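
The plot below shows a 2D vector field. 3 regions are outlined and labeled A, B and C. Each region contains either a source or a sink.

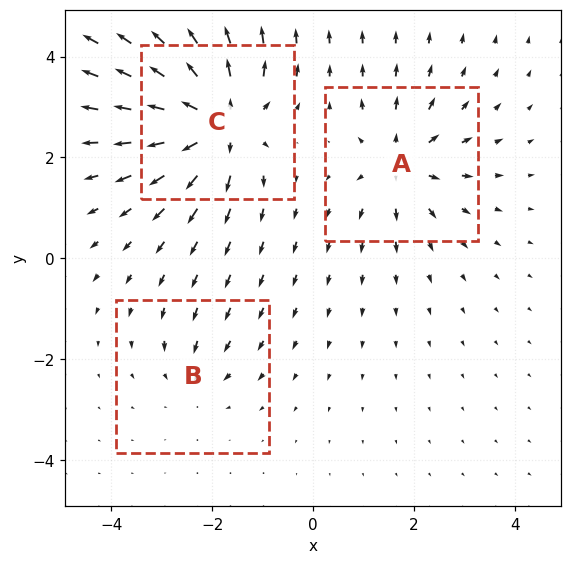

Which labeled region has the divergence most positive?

Divergence at each region's feature centre — A: about +4, B: about -2, C: about +6. Region C is most positive.

C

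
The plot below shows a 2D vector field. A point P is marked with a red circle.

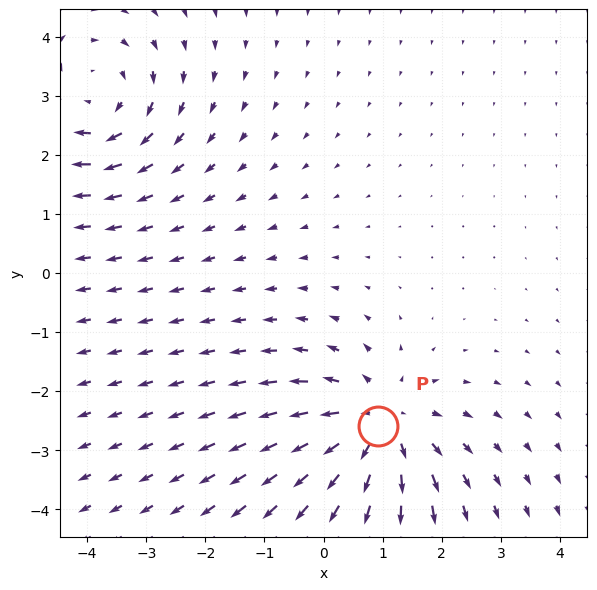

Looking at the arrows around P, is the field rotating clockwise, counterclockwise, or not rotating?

not rotating

Near P at (0.9, -2.6) the arrows show no circulation. The curl there is ≈0.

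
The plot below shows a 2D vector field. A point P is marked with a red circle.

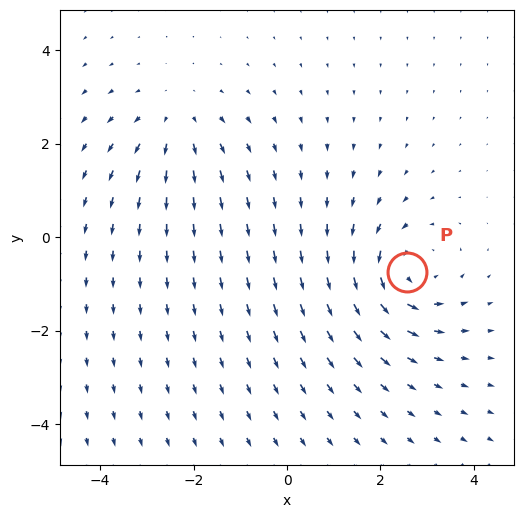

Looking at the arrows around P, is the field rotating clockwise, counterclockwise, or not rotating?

Near P at (2.6, -0.8) the arrows circulate counterclockwise. The curl (z-component) there is about +4; positive curl means counterclockwise rotation.

counterclockwise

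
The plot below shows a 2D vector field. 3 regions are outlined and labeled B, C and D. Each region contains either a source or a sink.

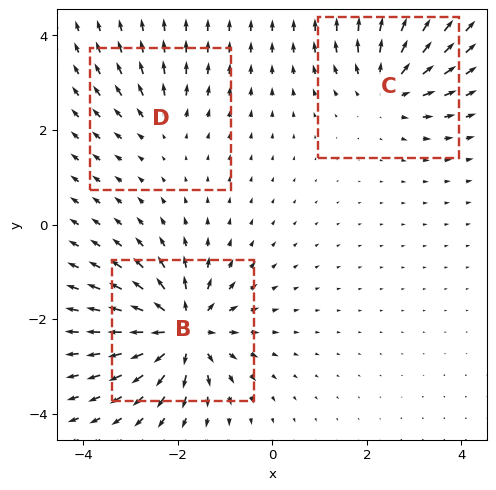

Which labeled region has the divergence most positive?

B

Divergence at each region's feature centre — B: about +6, C: about +4, D: about +2. Region B is most positive.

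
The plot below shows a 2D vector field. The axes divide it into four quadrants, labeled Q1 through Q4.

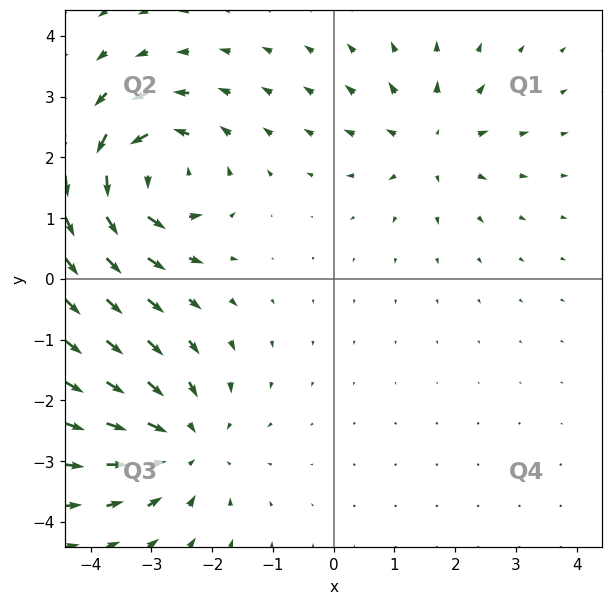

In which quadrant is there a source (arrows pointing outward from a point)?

The source sits at approximately (1.6, 2.2), which lies in quadrant Q1. The divergence there is about +3, positive as expected for a source.

Q1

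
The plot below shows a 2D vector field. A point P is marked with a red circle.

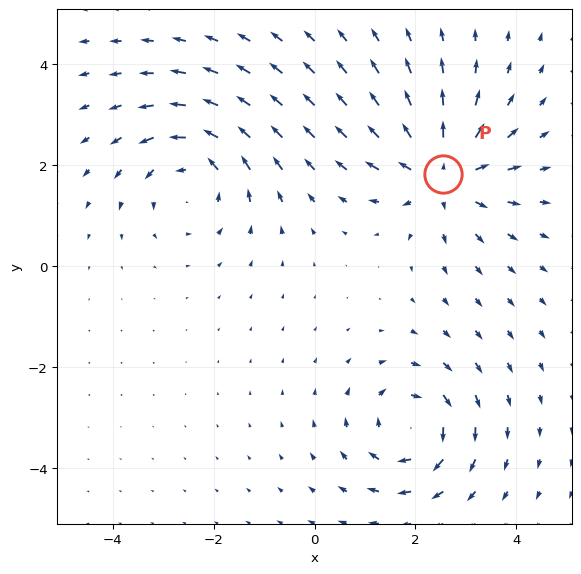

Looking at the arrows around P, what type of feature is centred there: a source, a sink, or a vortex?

source

At P (2.5, 1.8) the arrows spread outward. Divergence about +4, curl ≈0 — positive divergence with near-zero curl is a source.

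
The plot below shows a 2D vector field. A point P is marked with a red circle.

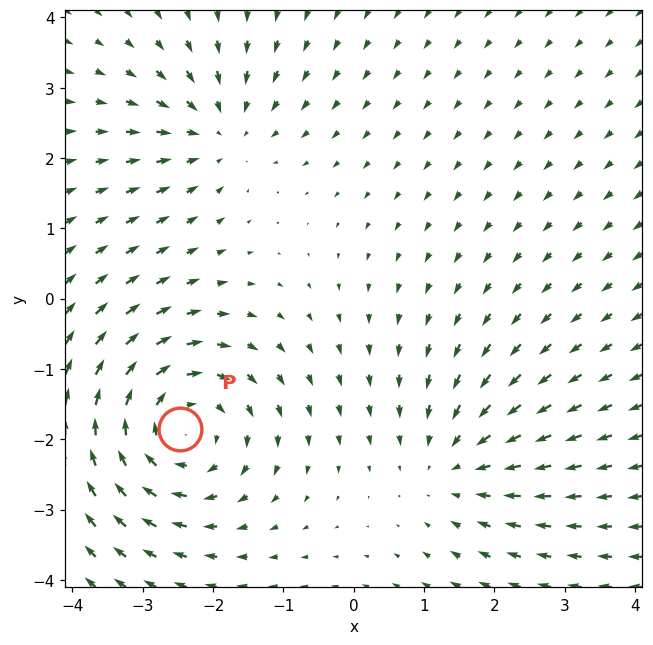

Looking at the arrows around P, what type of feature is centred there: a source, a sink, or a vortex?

vortex

At P (-2.5, -1.8) the arrows circulate clockwise. Divergence ≈0, curl about -4 — near-zero divergence with nonzero curl is a vortex.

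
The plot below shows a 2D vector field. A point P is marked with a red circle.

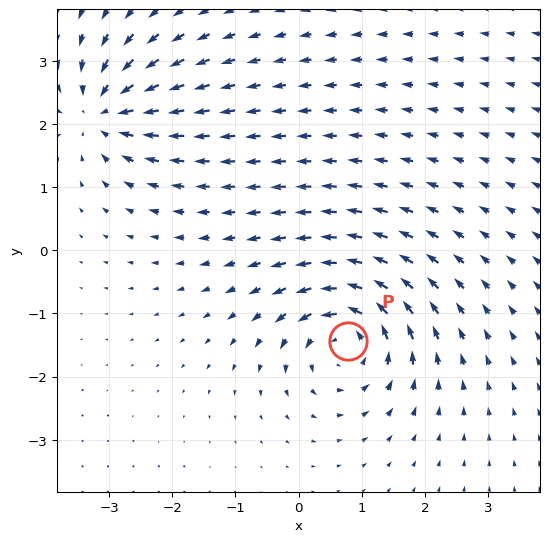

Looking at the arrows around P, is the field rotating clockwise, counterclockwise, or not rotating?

Near P at (0.8, -1.4) the arrows circulate counterclockwise. The curl (z-component) there is about +6; positive curl means counterclockwise rotation.

counterclockwise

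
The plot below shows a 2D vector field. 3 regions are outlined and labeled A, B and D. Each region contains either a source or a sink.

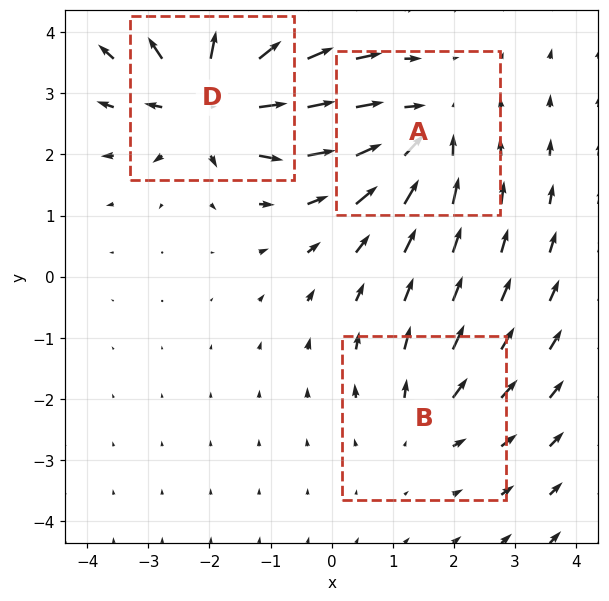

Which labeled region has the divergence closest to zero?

Divergence at each region's feature centre — A: about -3, B: about +2, D: about +5. Region B is closest to zero.

B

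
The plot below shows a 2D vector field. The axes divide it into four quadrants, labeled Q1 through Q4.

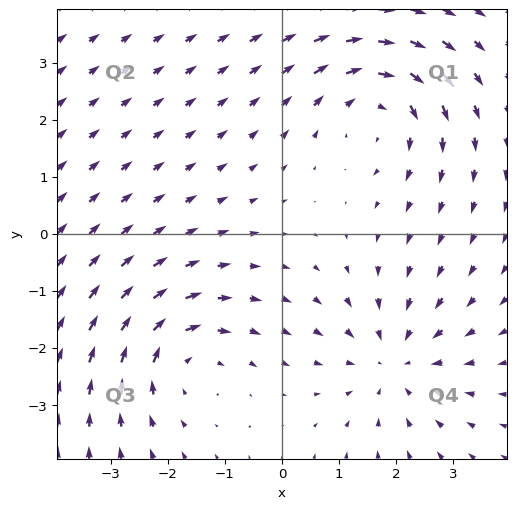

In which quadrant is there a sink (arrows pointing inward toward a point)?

The sink sits at approximately (2.0, -2.2), which lies in quadrant Q4. The divergence there is about -3, negative as expected for a sink.

Q4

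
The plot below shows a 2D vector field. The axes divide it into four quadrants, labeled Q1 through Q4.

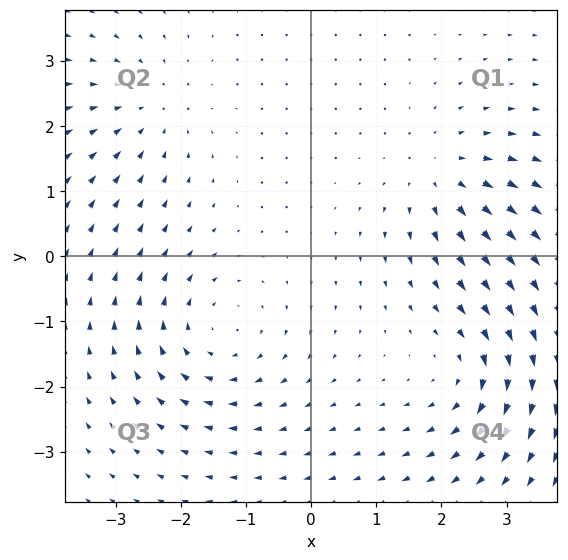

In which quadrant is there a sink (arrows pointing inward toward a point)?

Q2

The sink sits at approximately (-2.4, 2.3), which lies in quadrant Q2. The divergence there is about -3, negative as expected for a sink.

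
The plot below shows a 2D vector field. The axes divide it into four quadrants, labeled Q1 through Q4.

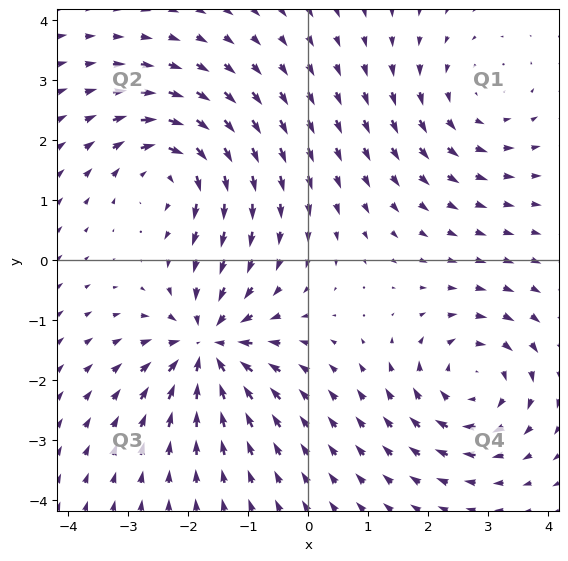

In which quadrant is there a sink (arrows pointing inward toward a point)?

The sink sits at approximately (-1.7, -1.4), which lies in quadrant Q3. The divergence there is about -7, negative as expected for a sink.

Q3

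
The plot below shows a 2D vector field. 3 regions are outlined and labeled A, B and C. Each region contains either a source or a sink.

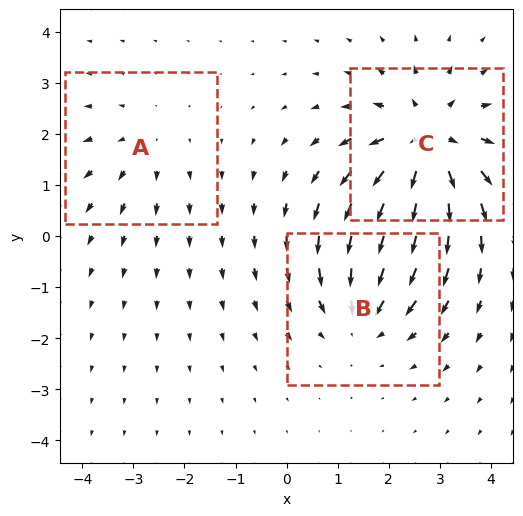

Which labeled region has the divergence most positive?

C

Divergence at each region's feature centre — A: about +2, B: about -3, C: about +4. Region C is most positive.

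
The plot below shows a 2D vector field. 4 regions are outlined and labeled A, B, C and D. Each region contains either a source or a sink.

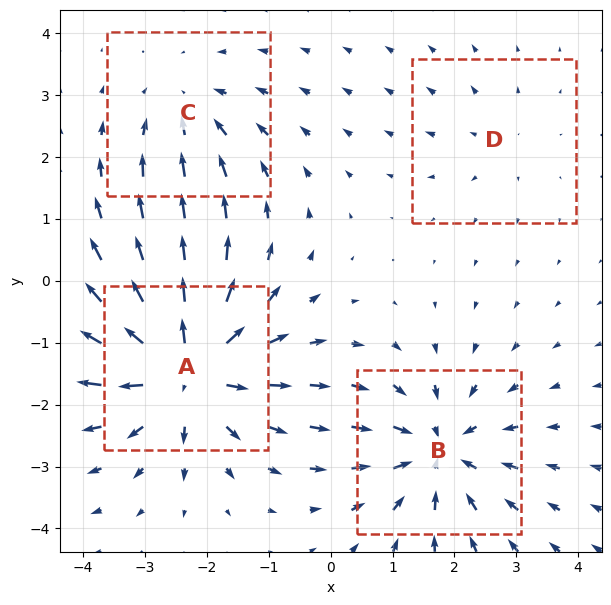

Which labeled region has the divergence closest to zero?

Divergence at each region's feature centre — A: about +7, B: about -5, C: about -3, D: about +2. Region D is closest to zero.

D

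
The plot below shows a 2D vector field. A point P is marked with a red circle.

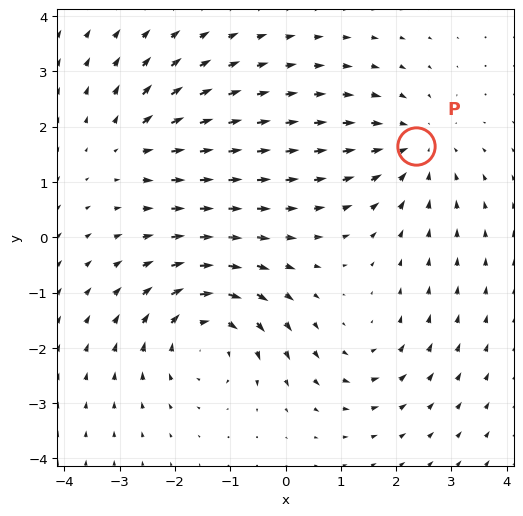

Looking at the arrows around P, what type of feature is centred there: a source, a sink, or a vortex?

At P (2.4, 1.6) the arrows converge inward. Divergence about -3, curl ≈0 — negative divergence with near-zero curl is a sink.

sink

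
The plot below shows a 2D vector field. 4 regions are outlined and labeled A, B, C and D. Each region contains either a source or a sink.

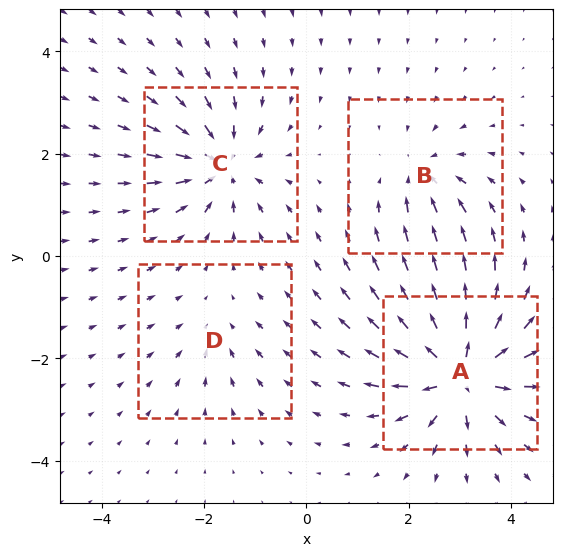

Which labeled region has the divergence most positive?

A

Divergence at each region's feature centre — A: about +9, B: about -4, C: about -6, D: about -2. Region A is most positive.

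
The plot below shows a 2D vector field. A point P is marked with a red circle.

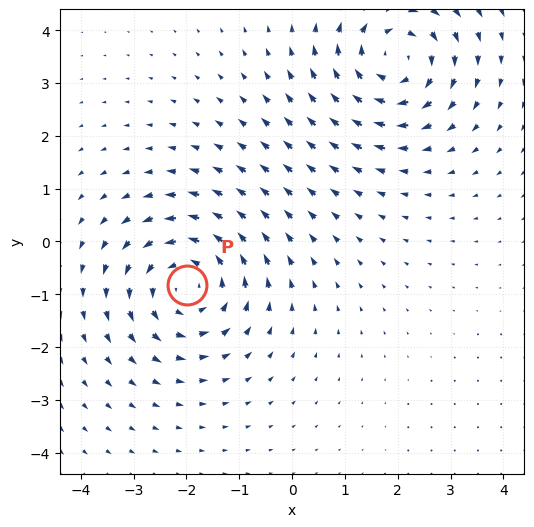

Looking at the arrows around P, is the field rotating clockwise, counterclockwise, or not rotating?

Near P at (-2.0, -0.8) the arrows circulate counterclockwise. The curl (z-component) there is about +4; positive curl means counterclockwise rotation.

counterclockwise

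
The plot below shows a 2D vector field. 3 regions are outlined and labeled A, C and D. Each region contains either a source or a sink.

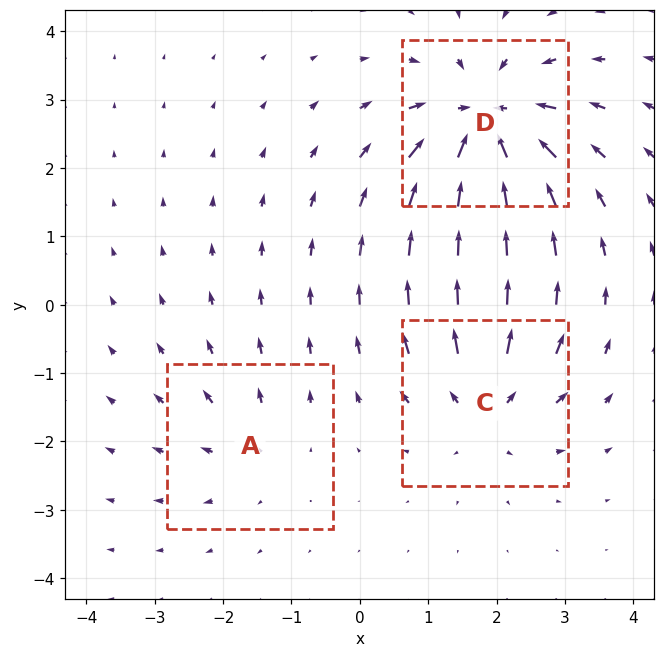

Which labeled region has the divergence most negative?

D

Divergence at each region's feature centre — A: about +2, C: about +4, D: about -6. Region D is most negative.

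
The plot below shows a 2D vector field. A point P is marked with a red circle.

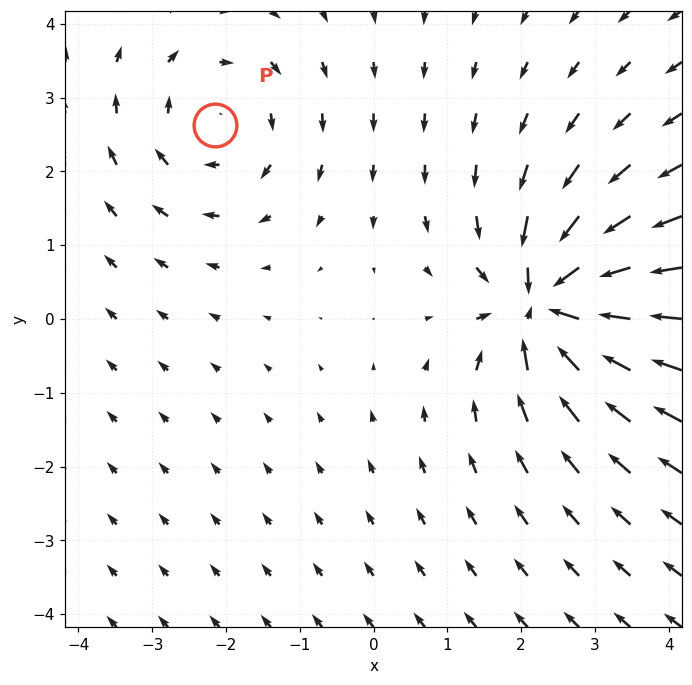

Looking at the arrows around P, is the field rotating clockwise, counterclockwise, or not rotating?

clockwise

Near P at (-2.1, 2.6) the arrows circulate clockwise. The curl (z-component) there is about -3; negative curl means clockwise rotation.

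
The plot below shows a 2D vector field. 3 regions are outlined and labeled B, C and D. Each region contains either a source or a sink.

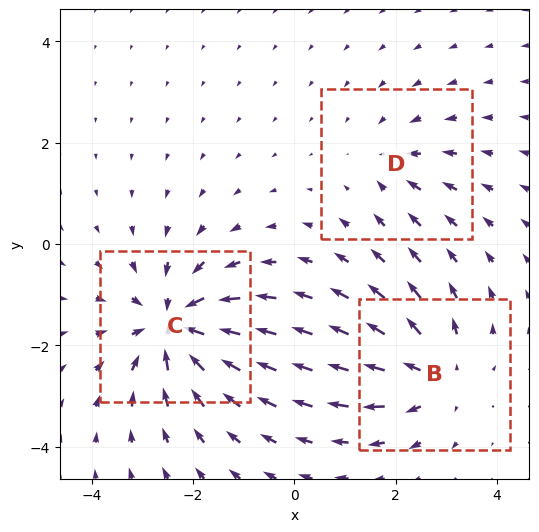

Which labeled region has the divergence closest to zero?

Divergence at each region's feature centre — B: about +3, C: about -5, D: about -2. Region D is closest to zero.

D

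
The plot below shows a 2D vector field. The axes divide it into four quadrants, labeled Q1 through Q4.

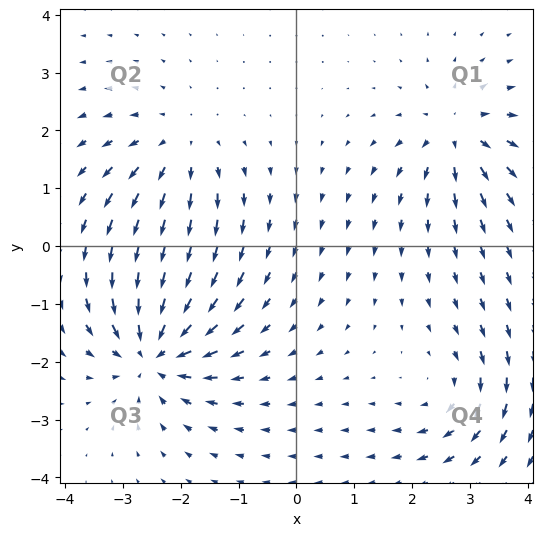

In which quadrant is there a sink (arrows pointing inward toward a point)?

Q3

The sink sits at approximately (-2.5, -1.8), which lies in quadrant Q3. The divergence there is about -6, negative as expected for a sink.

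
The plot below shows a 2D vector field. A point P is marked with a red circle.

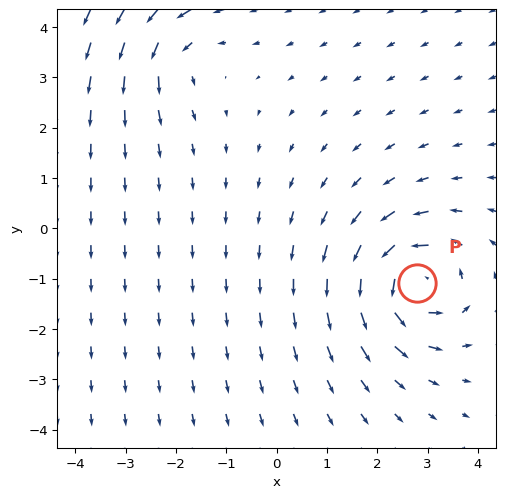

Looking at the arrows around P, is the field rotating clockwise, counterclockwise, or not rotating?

Near P at (2.8, -1.1) the arrows circulate counterclockwise. The curl (z-component) there is about +7; positive curl means counterclockwise rotation.

counterclockwise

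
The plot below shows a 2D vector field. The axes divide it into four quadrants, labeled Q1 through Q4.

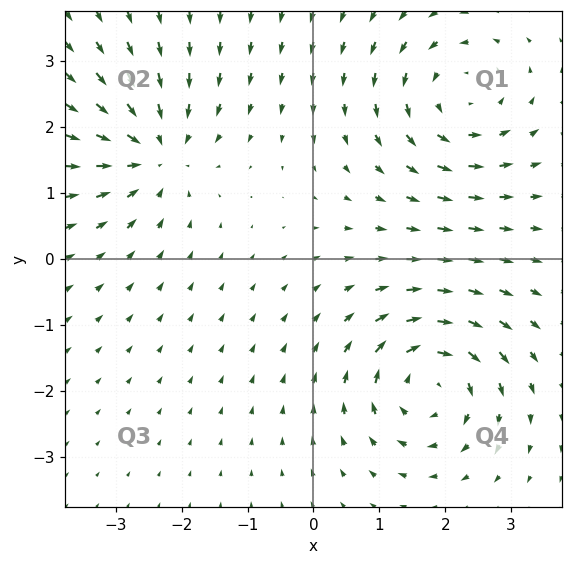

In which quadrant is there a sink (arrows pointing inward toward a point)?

Q2

The sink sits at approximately (-2.4, 1.6), which lies in quadrant Q2. The divergence there is about -5, negative as expected for a sink.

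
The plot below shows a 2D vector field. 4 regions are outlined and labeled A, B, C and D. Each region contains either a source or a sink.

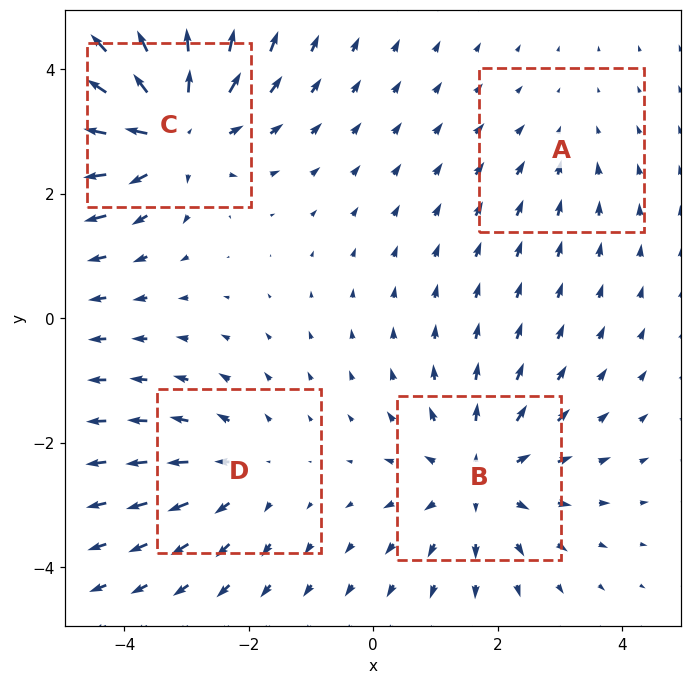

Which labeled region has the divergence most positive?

C

Divergence at each region's feature centre — A: about -2, B: about +4, C: about +6, D: about +3. Region C is most positive.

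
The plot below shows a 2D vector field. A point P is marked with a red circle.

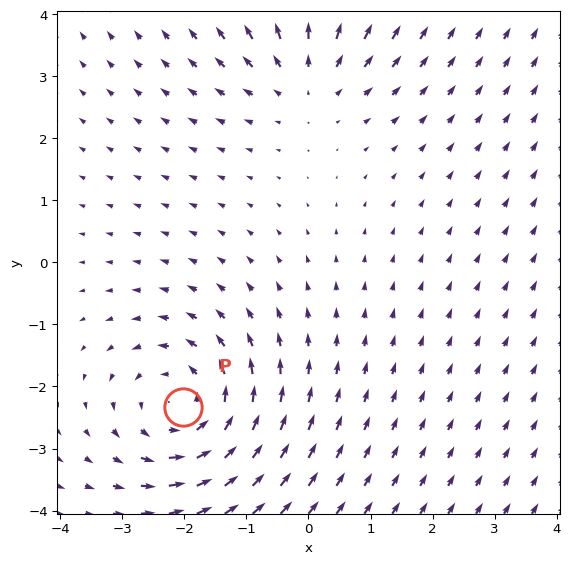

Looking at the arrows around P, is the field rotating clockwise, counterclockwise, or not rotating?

Near P at (-2.0, -2.3) the arrows circulate counterclockwise. The curl (z-component) there is about +4; positive curl means counterclockwise rotation.

counterclockwise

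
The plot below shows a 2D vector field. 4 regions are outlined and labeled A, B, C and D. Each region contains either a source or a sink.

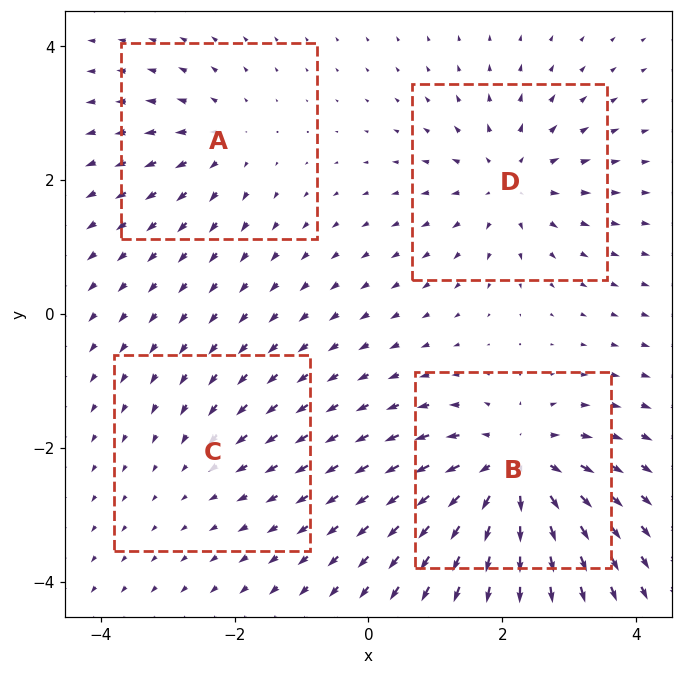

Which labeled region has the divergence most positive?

B

Divergence at each region's feature centre — A: about +4, B: about +8, C: about -2, D: about +5. Region B is most positive.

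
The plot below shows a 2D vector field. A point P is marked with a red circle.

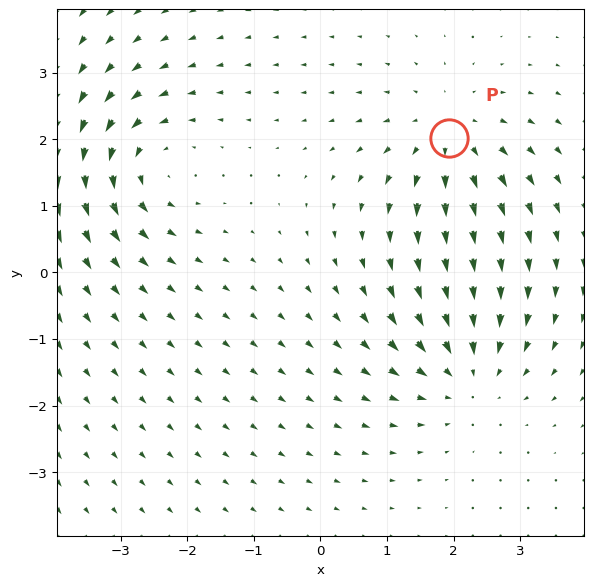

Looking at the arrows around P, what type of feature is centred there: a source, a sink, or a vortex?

At P (1.9, 2.0) the arrows spread outward. Divergence about +4, curl ≈0 — positive divergence with near-zero curl is a source.

source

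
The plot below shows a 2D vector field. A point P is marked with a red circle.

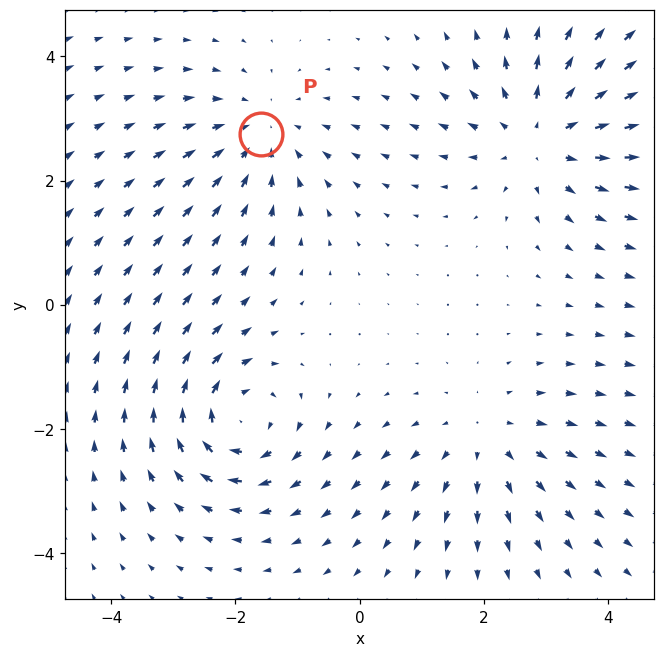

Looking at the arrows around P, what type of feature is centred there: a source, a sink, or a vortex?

sink

At P (-1.6, 2.8) the arrows converge inward. Divergence about -3, curl ≈0 — negative divergence with near-zero curl is a sink.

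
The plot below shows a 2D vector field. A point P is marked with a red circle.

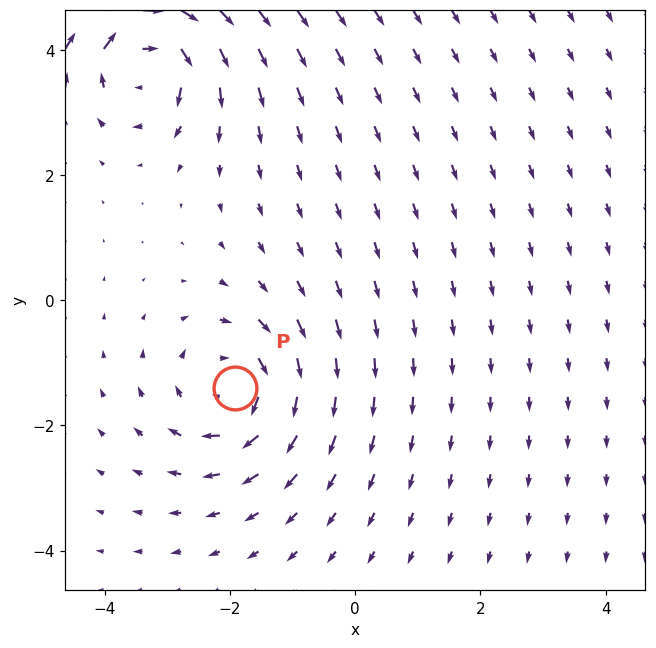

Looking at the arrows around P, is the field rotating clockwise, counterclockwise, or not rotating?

Near P at (-1.9, -1.4) the arrows circulate clockwise. The curl (z-component) there is about -4; negative curl means clockwise rotation.

clockwise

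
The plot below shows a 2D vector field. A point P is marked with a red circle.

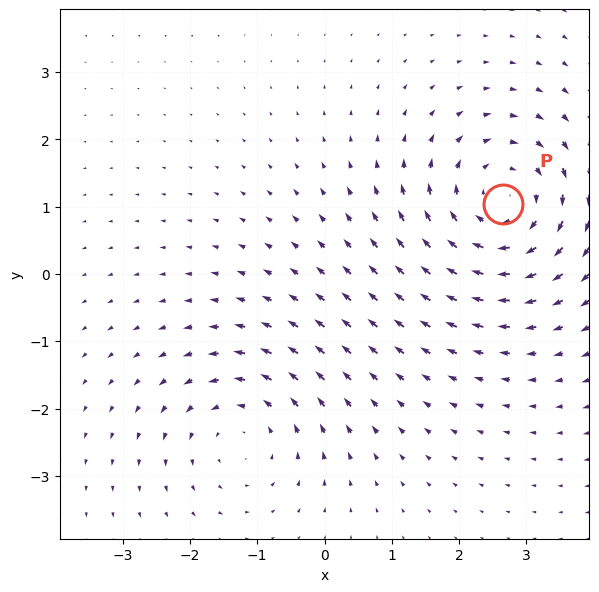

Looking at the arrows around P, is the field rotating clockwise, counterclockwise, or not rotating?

Near P at (2.6, 1.0) the arrows circulate clockwise. The curl (z-component) there is about -5; negative curl means clockwise rotation.

clockwise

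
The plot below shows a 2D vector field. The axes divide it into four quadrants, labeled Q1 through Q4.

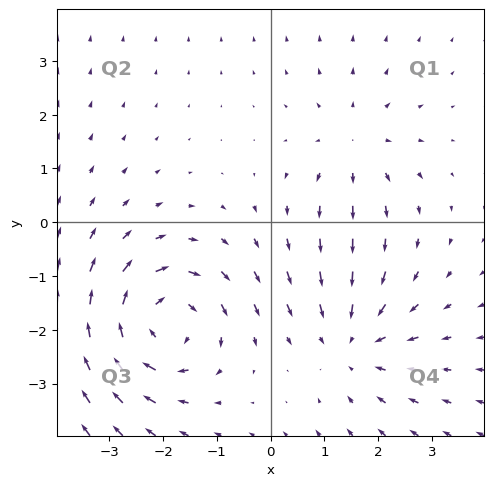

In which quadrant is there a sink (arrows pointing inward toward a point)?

Q4

The sink sits at approximately (1.5, -2.2), which lies in quadrant Q4. The divergence there is about -3, negative as expected for a sink.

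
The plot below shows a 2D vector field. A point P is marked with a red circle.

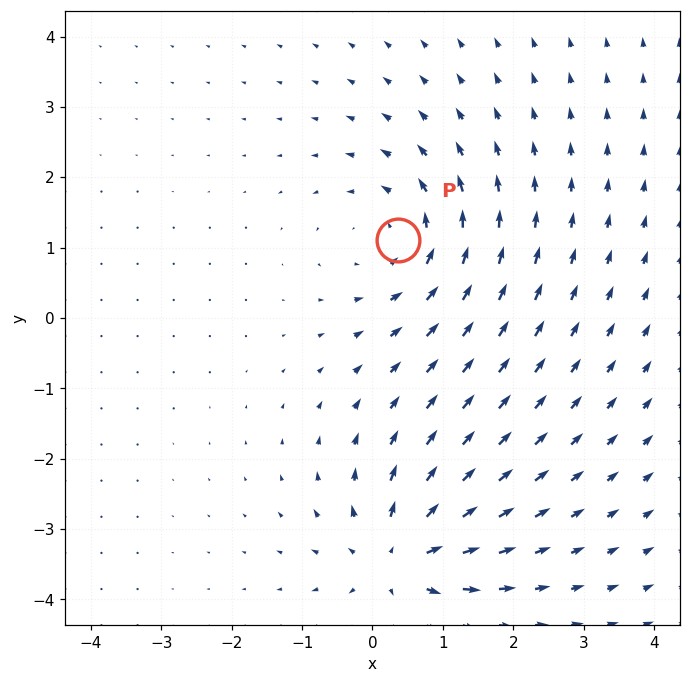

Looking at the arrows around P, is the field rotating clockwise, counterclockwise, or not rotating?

Near P at (0.4, 1.1) the arrows circulate counterclockwise. The curl (z-component) there is about +4; positive curl means counterclockwise rotation.

counterclockwise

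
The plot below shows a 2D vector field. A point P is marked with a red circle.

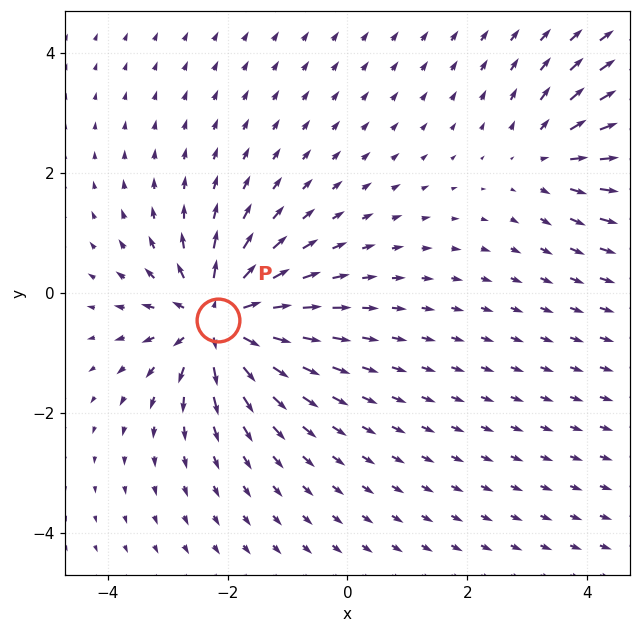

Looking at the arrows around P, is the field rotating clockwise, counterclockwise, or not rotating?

Near P at (-2.2, -0.4) the arrows show no circulation. The curl there is ≈0.

not rotating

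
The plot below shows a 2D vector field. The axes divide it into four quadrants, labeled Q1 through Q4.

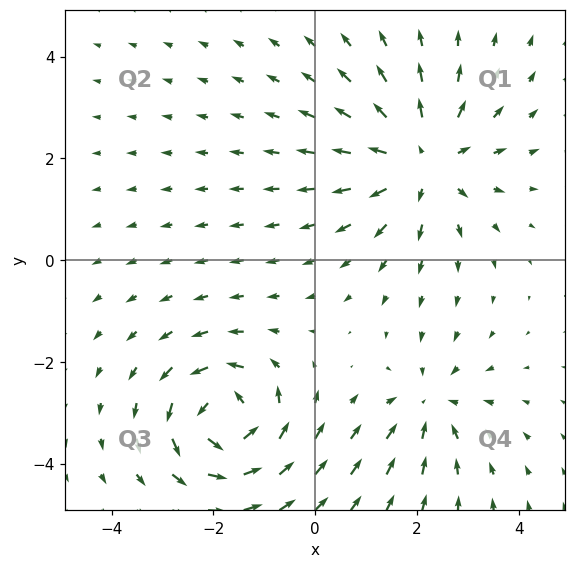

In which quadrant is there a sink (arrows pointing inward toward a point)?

Q4

The sink sits at approximately (2.3, -2.8), which lies in quadrant Q4. The divergence there is about -3, negative as expected for a sink.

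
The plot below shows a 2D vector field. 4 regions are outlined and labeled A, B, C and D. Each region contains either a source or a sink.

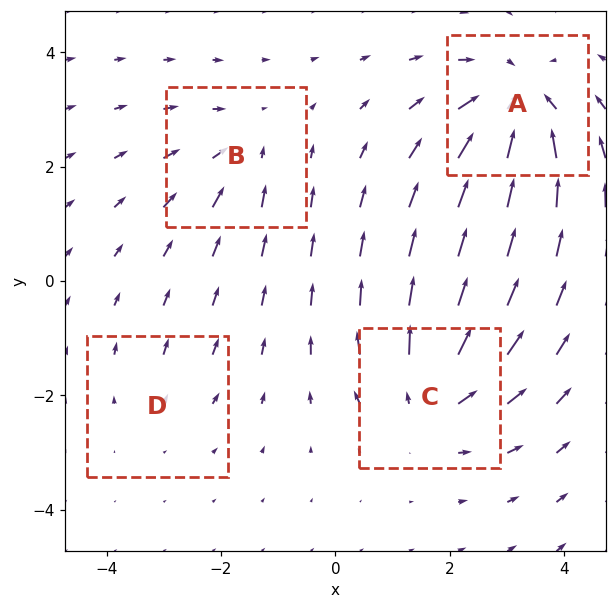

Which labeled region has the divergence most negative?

Divergence at each region's feature centre — A: about -7, B: about -4, C: about +6, D: about +2. Region A is most negative.

A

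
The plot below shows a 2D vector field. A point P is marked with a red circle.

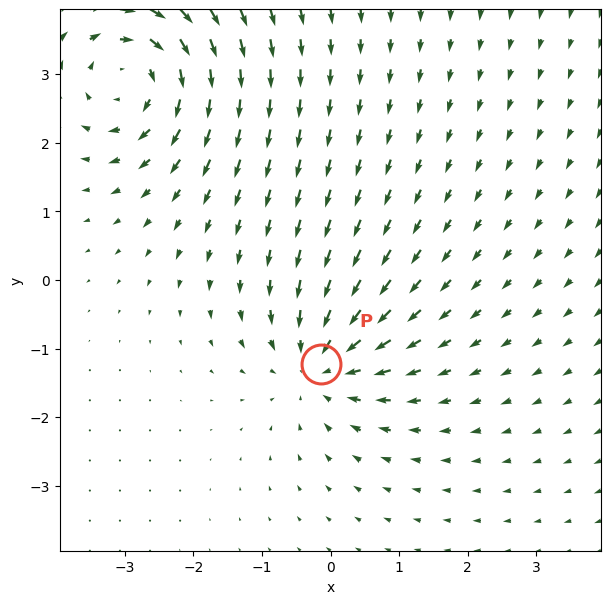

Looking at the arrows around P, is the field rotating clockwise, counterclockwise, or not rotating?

Near P at (-0.1, -1.2) the arrows show no circulation. The curl there is ≈0.

not rotating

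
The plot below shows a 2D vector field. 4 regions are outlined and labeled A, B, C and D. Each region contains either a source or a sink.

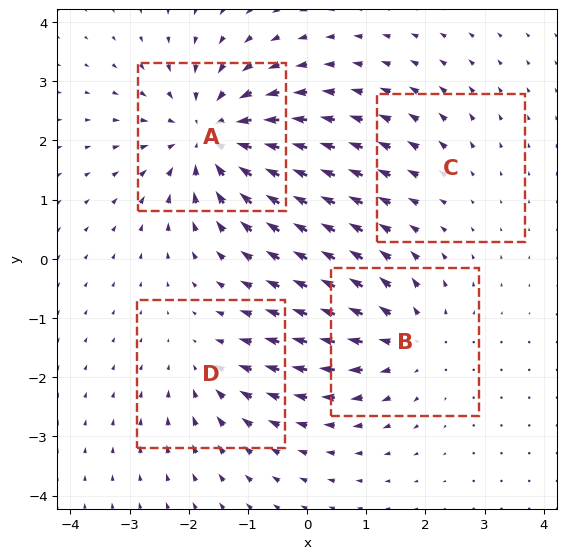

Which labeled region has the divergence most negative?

A

Divergence at each region's feature centre — A: about -7, B: about +5, C: about +2, D: about -3. Region A is most negative.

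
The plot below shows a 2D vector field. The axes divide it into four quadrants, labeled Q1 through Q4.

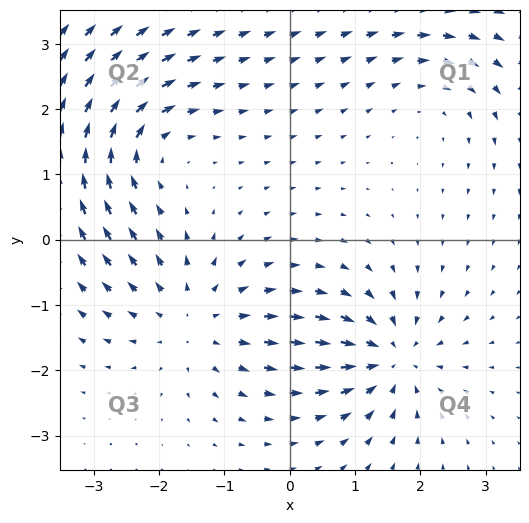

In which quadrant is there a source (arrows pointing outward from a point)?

The source sits at approximately (-1.5, -1.2), which lies in quadrant Q3. The divergence there is about +4, positive as expected for a source.

Q3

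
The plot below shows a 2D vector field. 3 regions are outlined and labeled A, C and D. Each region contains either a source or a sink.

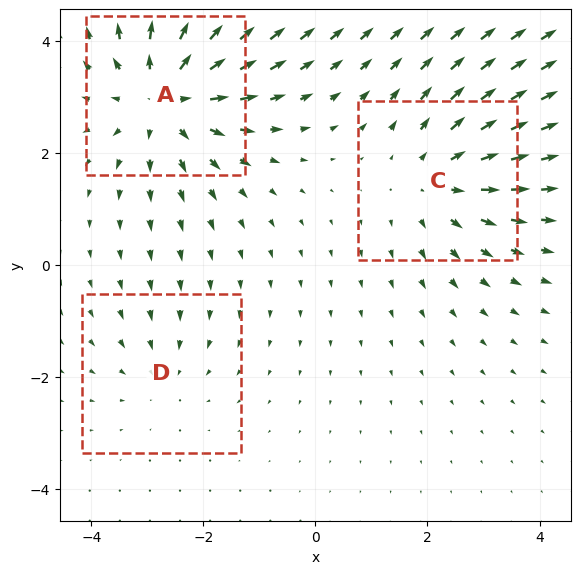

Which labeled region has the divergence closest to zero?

Divergence at each region's feature centre — A: about +4, C: about +3, D: about -2. Region D is closest to zero.

D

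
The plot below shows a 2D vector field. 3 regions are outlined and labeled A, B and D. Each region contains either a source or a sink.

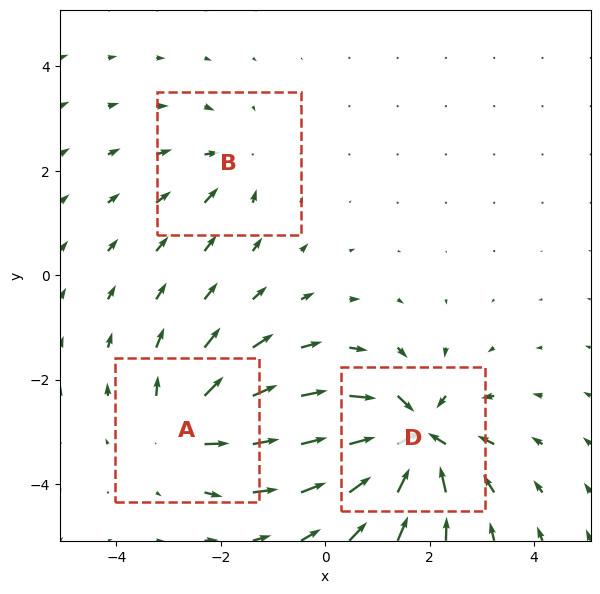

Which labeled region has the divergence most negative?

Divergence at each region's feature centre — A: about +4, B: about -2, D: about -6. Region D is most negative.

D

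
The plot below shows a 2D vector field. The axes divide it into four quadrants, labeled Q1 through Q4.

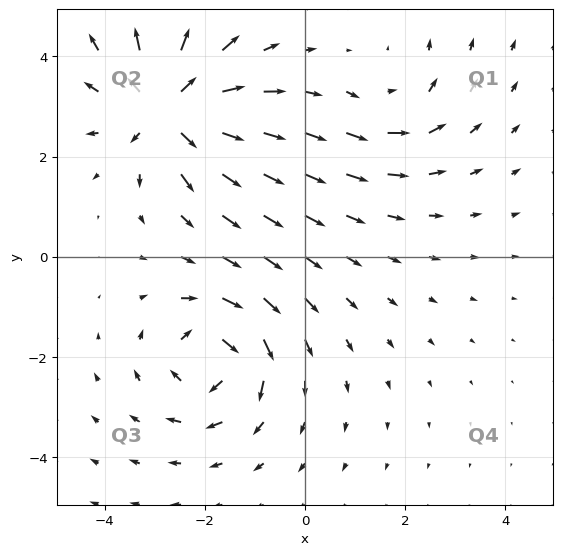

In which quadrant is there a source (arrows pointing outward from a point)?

The source sits at approximately (-2.7, 3.0), which lies in quadrant Q2. The divergence there is about +5, positive as expected for a source.

Q2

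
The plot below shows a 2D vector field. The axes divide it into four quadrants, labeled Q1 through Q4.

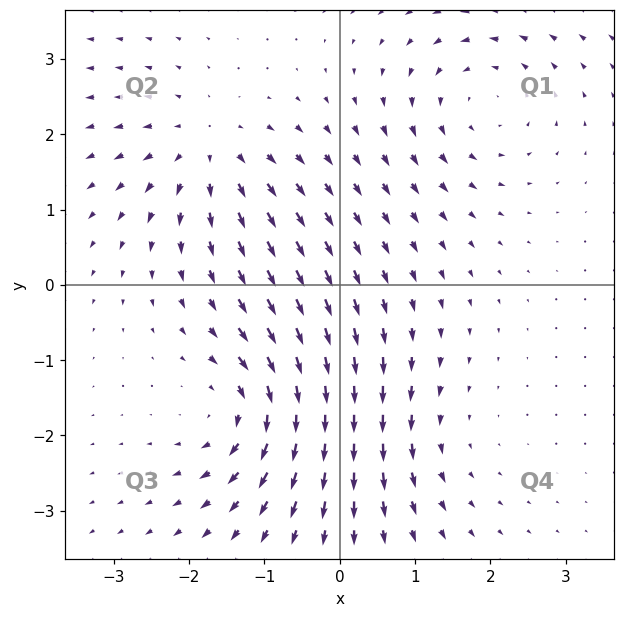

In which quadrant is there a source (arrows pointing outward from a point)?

The source sits at approximately (-1.7, 1.8), which lies in quadrant Q2. The divergence there is about +4, positive as expected for a source.

Q2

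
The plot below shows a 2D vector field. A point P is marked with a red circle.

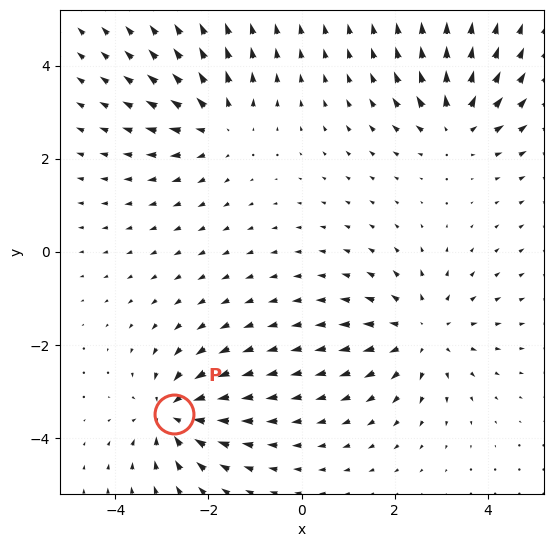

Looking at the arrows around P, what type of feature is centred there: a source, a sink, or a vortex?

At P (-2.7, -3.5) the arrows converge inward. Divergence about -5, curl ≈0 — negative divergence with near-zero curl is a sink.

sink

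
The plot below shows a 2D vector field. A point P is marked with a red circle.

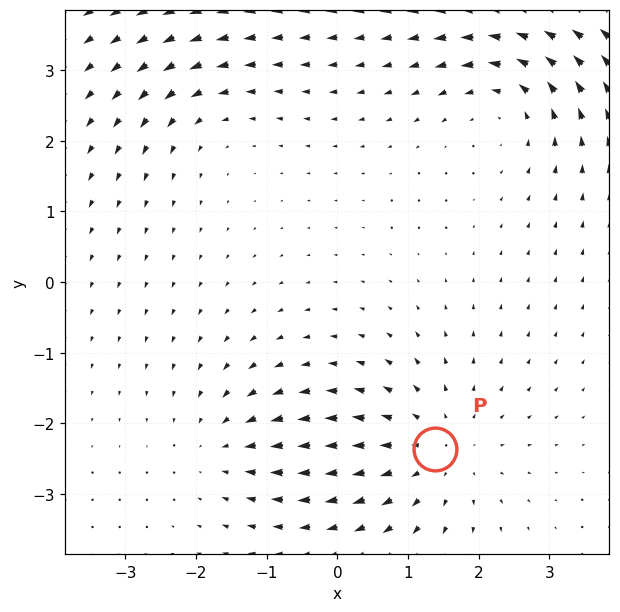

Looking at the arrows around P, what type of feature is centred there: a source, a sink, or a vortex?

source

At P (1.4, -2.4) the arrows spread outward. Divergence about +4, curl ≈0 — positive divergence with near-zero curl is a source.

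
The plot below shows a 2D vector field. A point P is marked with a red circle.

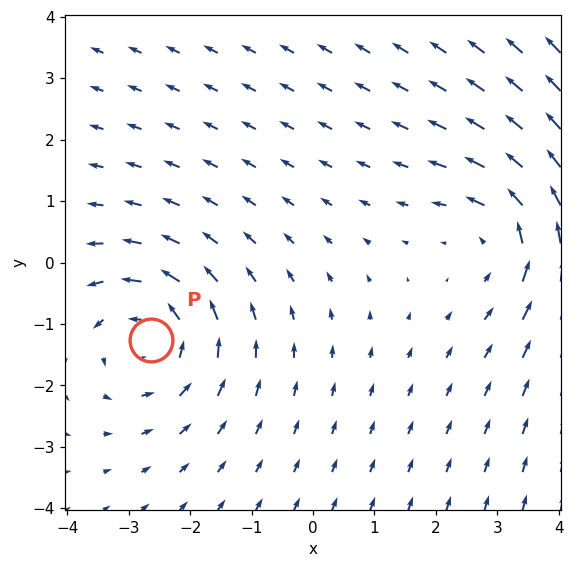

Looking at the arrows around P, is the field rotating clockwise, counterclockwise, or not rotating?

counterclockwise

Near P at (-2.6, -1.3) the arrows circulate counterclockwise. The curl (z-component) there is about +3; positive curl means counterclockwise rotation.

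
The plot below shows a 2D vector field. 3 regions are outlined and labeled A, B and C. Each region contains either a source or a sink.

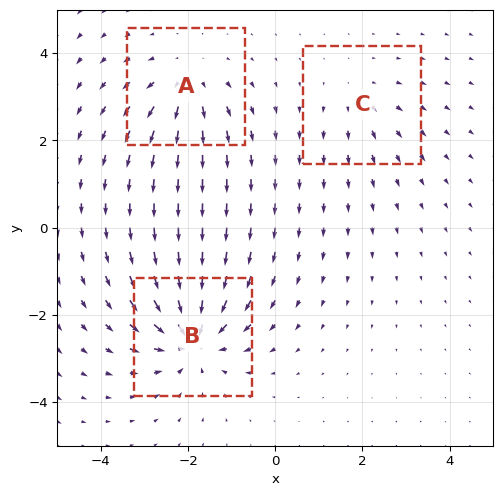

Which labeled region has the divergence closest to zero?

C

Divergence at each region's feature centre — A: about +3, B: about -5, C: about +2. Region C is closest to zero.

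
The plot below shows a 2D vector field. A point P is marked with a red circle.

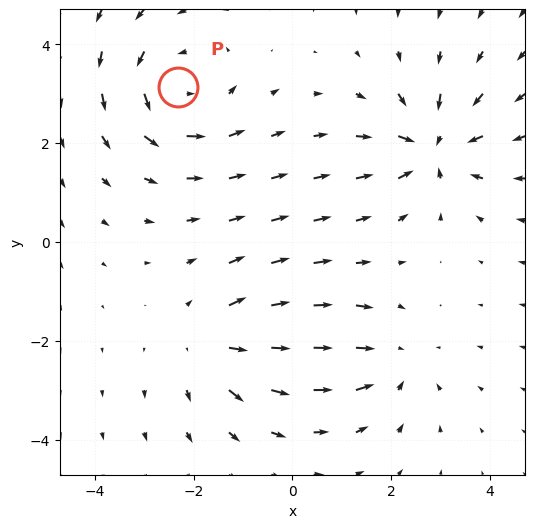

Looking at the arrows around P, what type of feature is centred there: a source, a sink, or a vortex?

At P (-2.3, 3.1) the arrows circulate counterclockwise. Divergence ≈0, curl about +4 — near-zero divergence with nonzero curl is a vortex.

vortex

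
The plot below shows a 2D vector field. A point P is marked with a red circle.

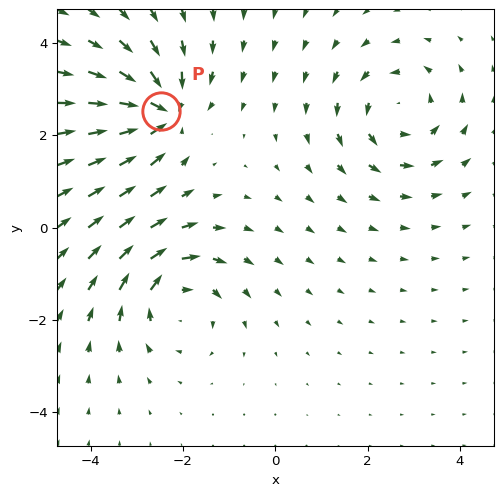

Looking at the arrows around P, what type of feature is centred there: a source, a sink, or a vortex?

sink

At P (-2.5, 2.5) the arrows converge inward. Divergence about -4, curl ≈0 — negative divergence with near-zero curl is a sink.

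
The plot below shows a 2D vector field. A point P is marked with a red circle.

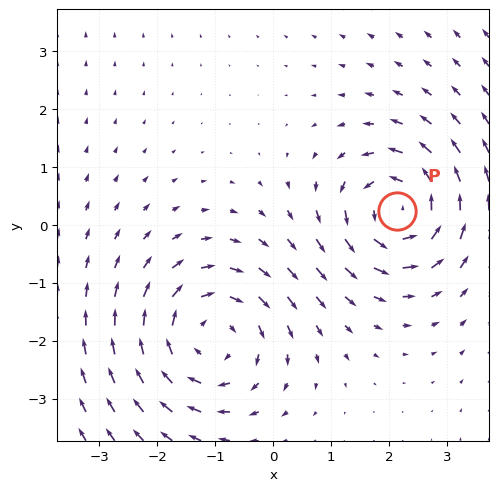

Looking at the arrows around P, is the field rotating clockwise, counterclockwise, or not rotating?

Near P at (2.1, 0.2) the arrows circulate counterclockwise. The curl (z-component) there is about +5; positive curl means counterclockwise rotation.

counterclockwise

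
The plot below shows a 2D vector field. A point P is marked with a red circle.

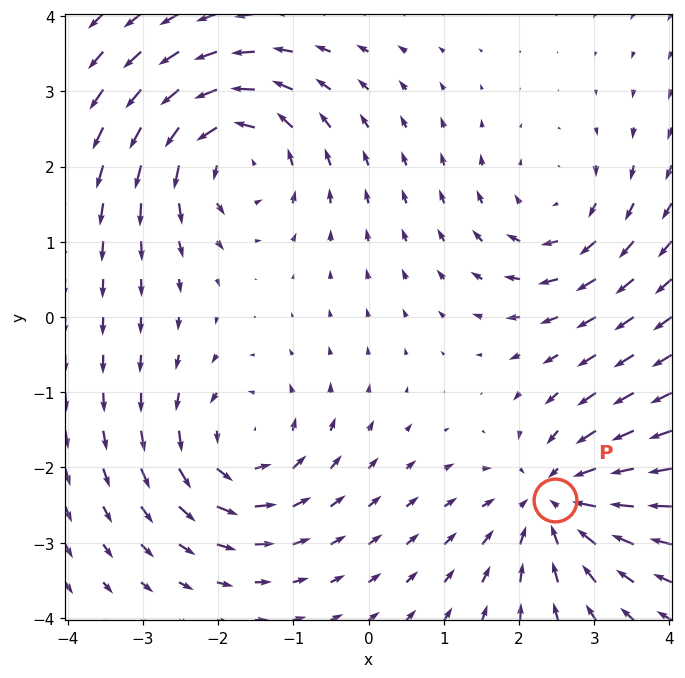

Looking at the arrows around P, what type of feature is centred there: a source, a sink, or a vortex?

At P (2.5, -2.4) the arrows converge inward. Divergence about -5, curl ≈0 — negative divergence with near-zero curl is a sink.

sink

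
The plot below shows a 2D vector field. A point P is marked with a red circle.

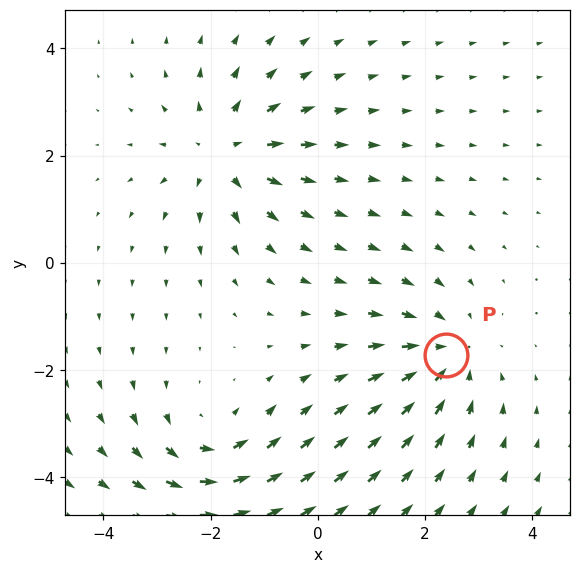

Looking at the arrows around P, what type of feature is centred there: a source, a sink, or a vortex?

sink

At P (2.4, -1.7) the arrows converge inward. Divergence about -4, curl ≈0 — negative divergence with near-zero curl is a sink.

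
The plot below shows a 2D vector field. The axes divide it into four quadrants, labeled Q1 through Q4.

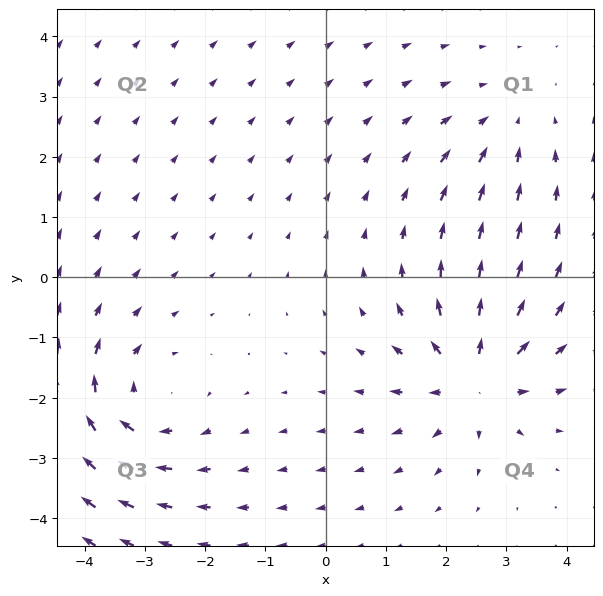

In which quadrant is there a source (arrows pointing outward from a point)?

Q4

The source sits at approximately (2.5, -1.7), which lies in quadrant Q4. The divergence there is about +6, positive as expected for a source.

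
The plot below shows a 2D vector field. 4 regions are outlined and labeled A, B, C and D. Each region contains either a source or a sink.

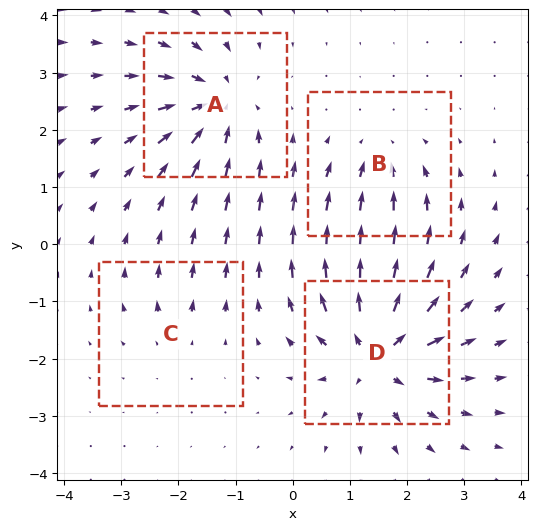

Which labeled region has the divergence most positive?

D

Divergence at each region's feature centre — A: about -6, B: about -4, C: about +2, D: about +8. Region D is most positive.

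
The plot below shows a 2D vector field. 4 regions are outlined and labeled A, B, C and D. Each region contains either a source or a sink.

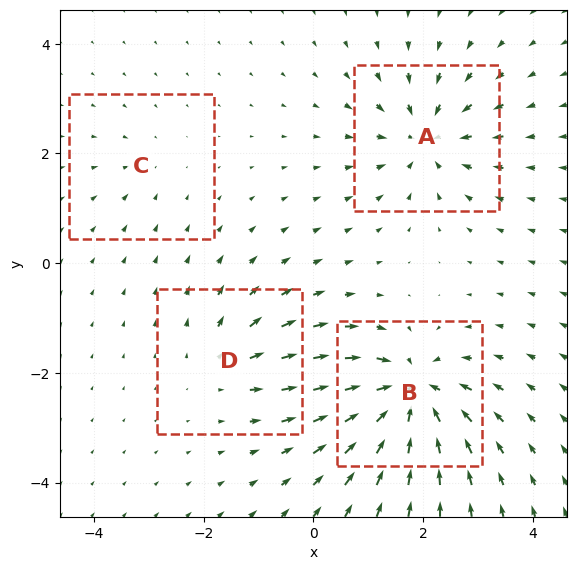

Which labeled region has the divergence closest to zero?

Divergence at each region's feature centre — A: about -6, B: about -9, C: about -2, D: about +4. Region C is closest to zero.

C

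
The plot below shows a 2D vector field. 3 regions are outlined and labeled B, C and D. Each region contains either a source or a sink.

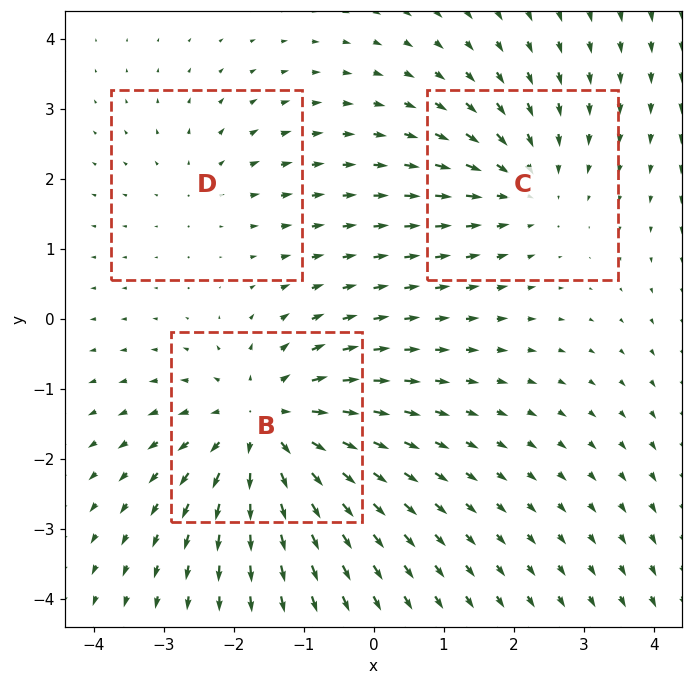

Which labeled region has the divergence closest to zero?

Divergence at each region's feature centre — B: about +4, C: about -3, D: about +2. Region D is closest to zero.

D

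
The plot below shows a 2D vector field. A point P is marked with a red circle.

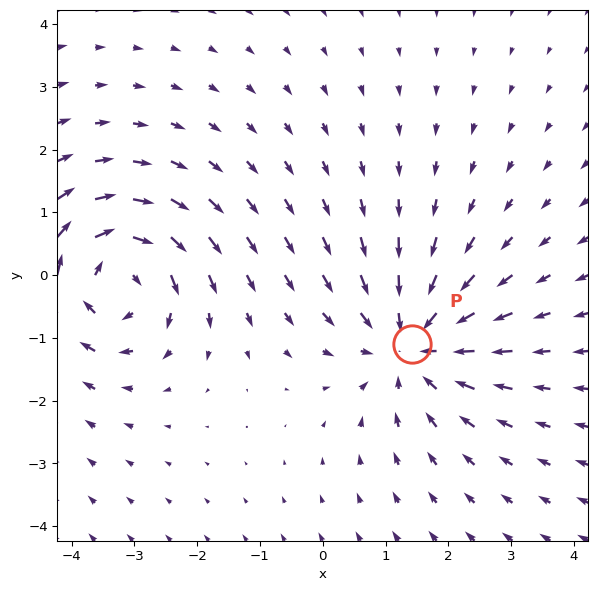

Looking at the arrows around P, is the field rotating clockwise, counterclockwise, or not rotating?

not rotating

Near P at (1.4, -1.1) the arrows show no circulation. The curl there is ≈0.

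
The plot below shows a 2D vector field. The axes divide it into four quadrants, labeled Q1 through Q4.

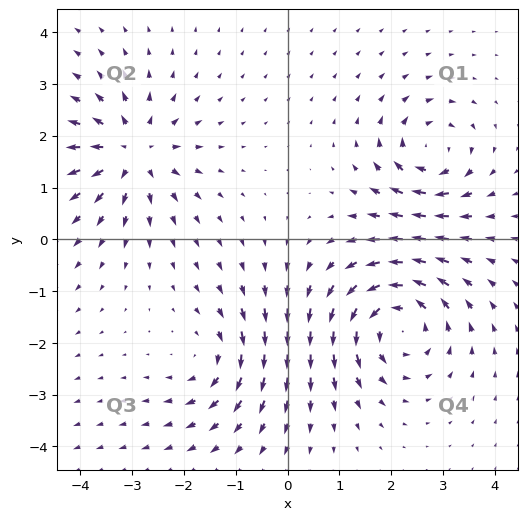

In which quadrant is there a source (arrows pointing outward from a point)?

Q2

The source sits at approximately (-3.0, 1.7), which lies in quadrant Q2. The divergence there is about +5, positive as expected for a source.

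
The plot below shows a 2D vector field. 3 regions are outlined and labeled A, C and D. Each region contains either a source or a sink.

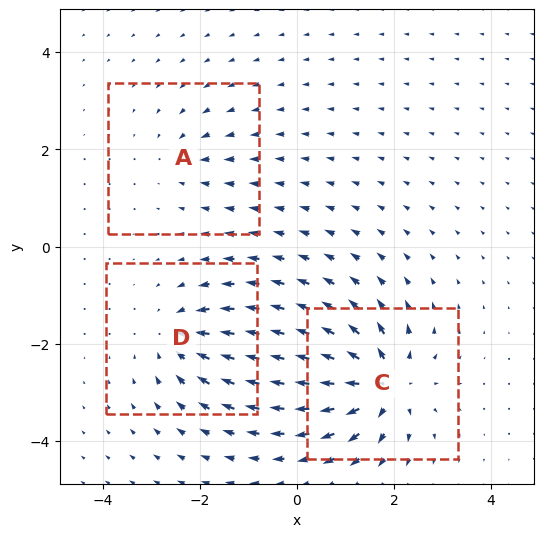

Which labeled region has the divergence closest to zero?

Divergence at each region's feature centre — A: about -3, C: about +7, D: about -4. Region A is closest to zero.

A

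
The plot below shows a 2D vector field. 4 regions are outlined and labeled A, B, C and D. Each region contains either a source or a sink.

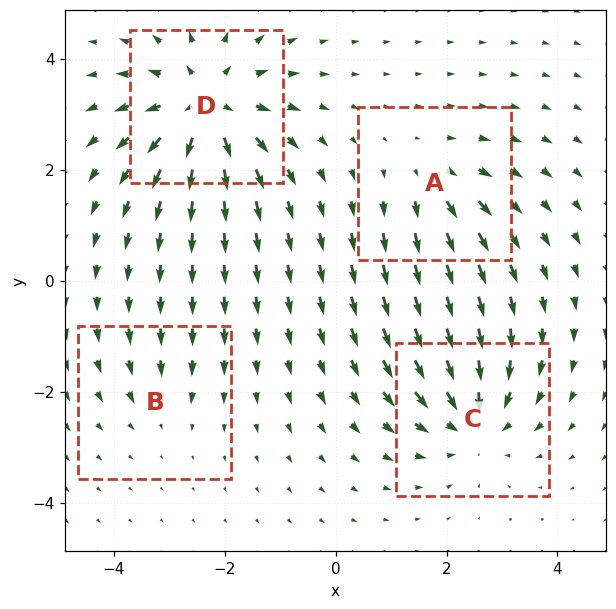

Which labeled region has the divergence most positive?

Divergence at each region's feature centre — A: about +3, B: about -2, C: about -5, D: about +6. Region D is most positive.

D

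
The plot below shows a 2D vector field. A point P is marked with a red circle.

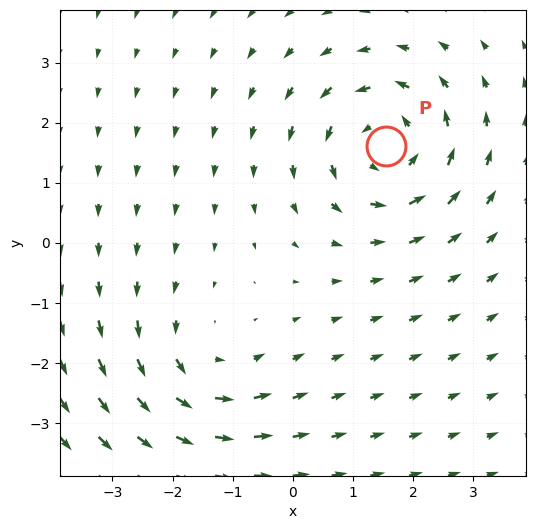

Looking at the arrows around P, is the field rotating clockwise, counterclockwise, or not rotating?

counterclockwise

Near P at (1.6, 1.6) the arrows circulate counterclockwise. The curl (z-component) there is about +4; positive curl means counterclockwise rotation.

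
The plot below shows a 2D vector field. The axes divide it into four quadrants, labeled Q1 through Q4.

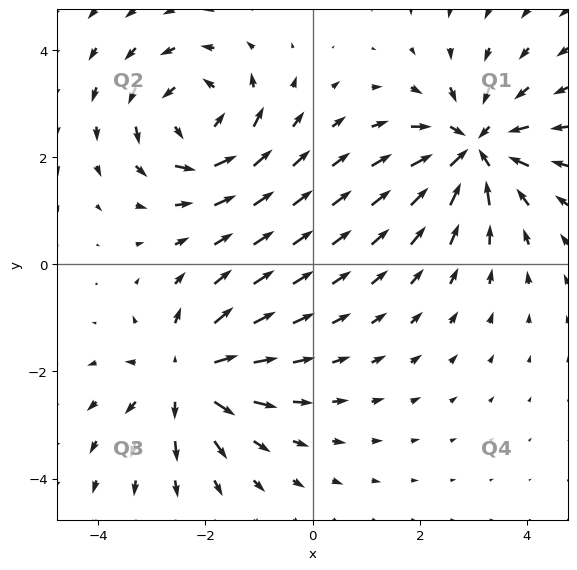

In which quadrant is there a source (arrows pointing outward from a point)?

The source sits at approximately (-2.3, -2.1), which lies in quadrant Q3. The divergence there is about +3, positive as expected for a source.

Q3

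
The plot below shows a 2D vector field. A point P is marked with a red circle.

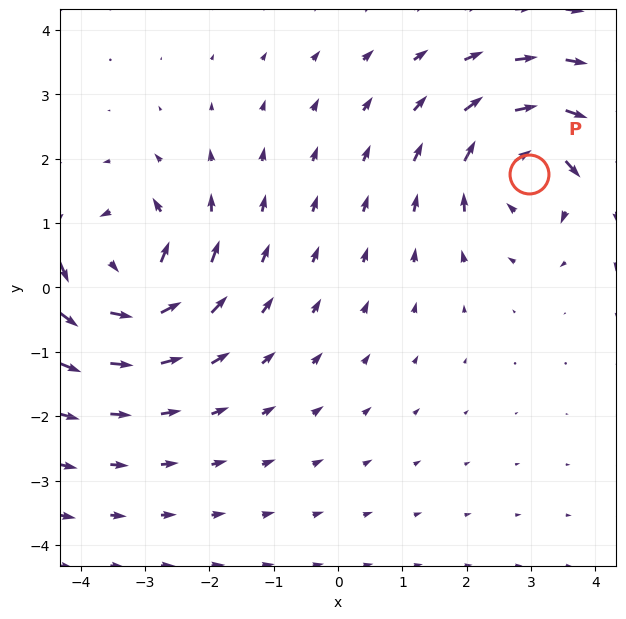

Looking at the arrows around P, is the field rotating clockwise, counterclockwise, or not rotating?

Near P at (3.0, 1.8) the arrows circulate clockwise. The curl (z-component) there is about -4; negative curl means clockwise rotation.

clockwise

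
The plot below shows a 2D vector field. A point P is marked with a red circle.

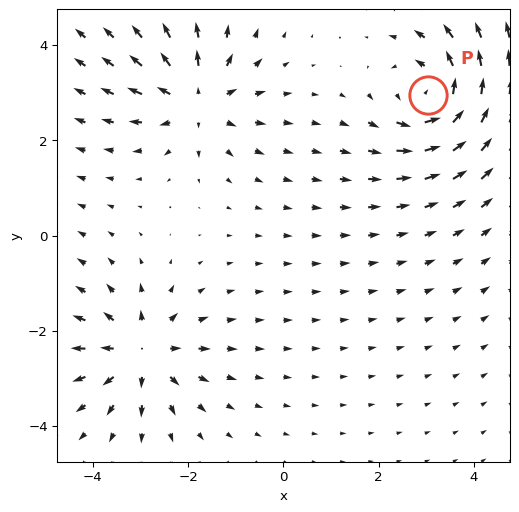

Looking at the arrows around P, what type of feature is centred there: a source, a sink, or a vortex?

vortex

At P (3.0, 3.0) the arrows circulate counterclockwise. Divergence ≈0, curl about +5 — near-zero divergence with nonzero curl is a vortex.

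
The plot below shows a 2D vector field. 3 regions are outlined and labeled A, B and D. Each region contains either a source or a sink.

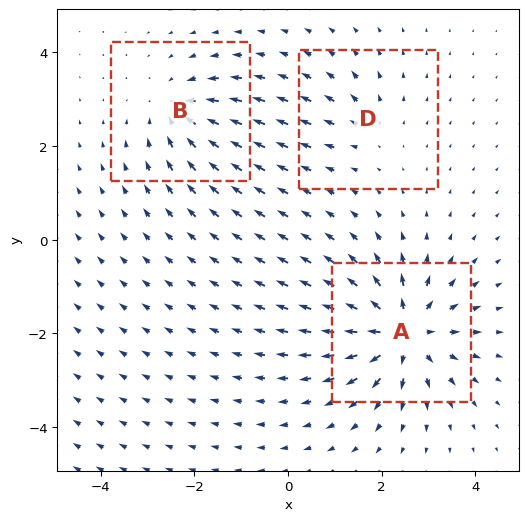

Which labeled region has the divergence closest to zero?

D

Divergence at each region's feature centre — A: about +6, B: about -3, D: about +2. Region D is closest to zero.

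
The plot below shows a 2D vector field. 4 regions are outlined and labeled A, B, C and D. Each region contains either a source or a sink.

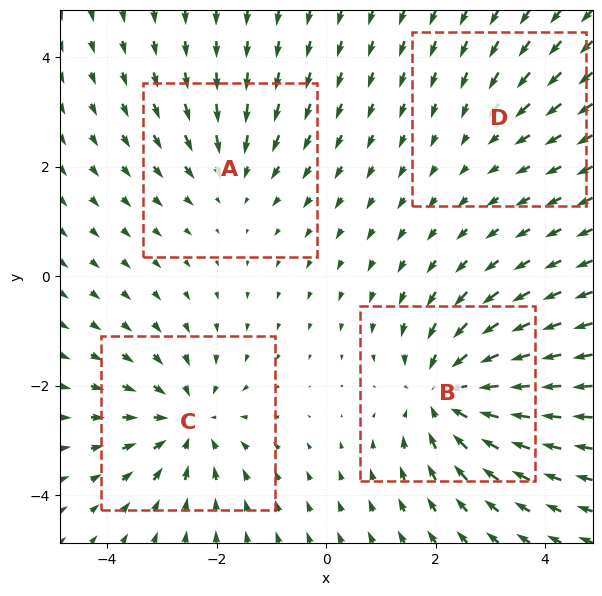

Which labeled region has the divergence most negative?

Divergence at each region's feature centre — A: about -3, B: about -6, C: about -5, D: about -2. Region B is most negative.

B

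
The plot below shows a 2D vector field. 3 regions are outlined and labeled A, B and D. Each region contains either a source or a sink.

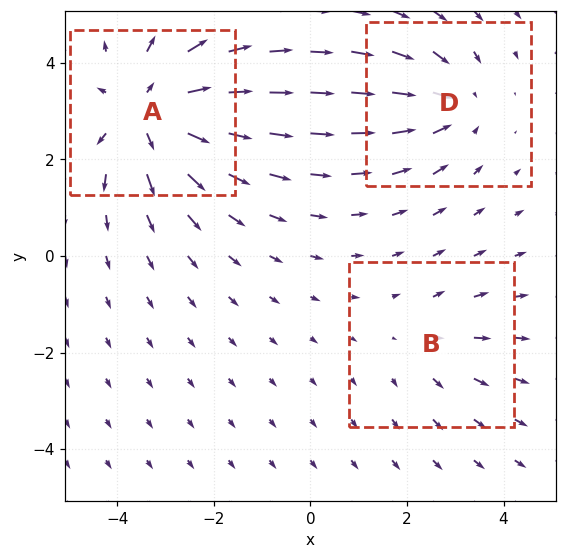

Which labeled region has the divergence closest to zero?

B

Divergence at each region's feature centre — A: about +4, B: about +2, D: about -3. Region B is closest to zero.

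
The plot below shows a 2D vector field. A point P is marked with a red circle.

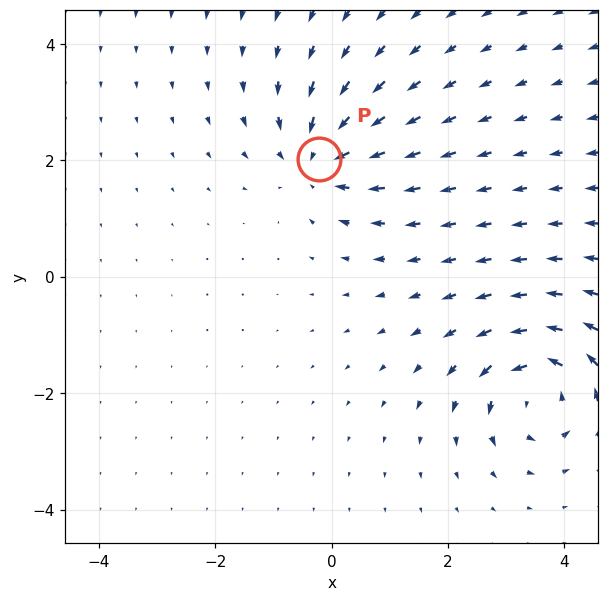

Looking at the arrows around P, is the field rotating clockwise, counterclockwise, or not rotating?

not rotating

Near P at (-0.2, 2.0) the arrows show no circulation. The curl there is ≈0.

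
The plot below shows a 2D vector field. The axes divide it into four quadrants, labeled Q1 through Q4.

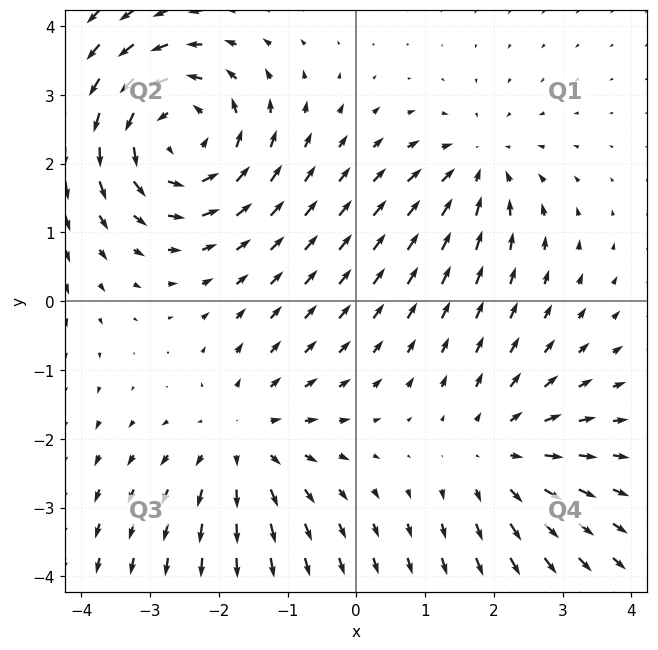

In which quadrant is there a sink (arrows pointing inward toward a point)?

The sink sits at approximately (1.8, 2.0), which lies in quadrant Q1. The divergence there is about -3, negative as expected for a sink.

Q1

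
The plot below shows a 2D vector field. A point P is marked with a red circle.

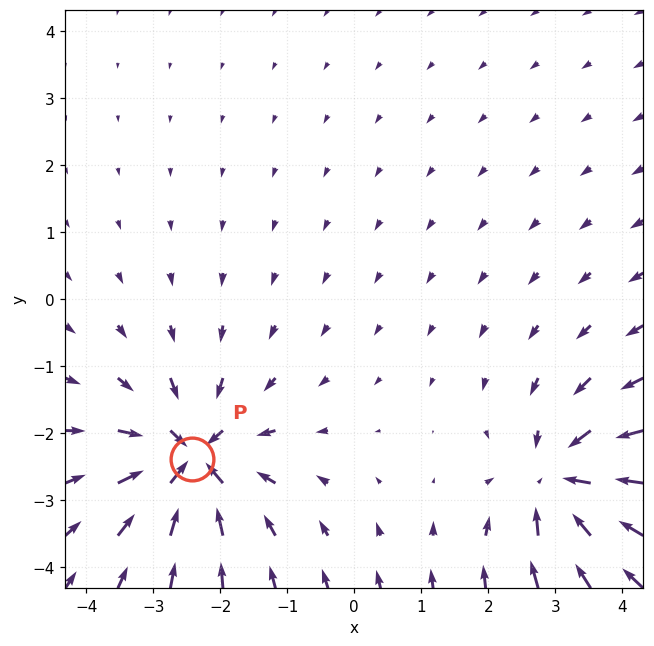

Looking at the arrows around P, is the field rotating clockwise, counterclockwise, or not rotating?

Near P at (-2.4, -2.4) the arrows show no circulation. The curl there is ≈0.

not rotating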